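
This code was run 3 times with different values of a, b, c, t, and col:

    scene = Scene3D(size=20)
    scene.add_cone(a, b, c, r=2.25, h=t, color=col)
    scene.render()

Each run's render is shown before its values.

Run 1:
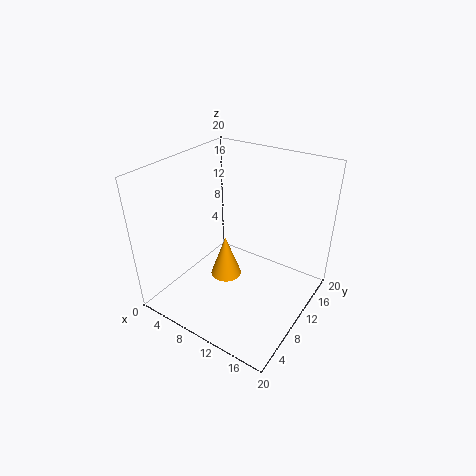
a = 8; b = 9.75; c = 3.25; t = 6.25; col = 'orange'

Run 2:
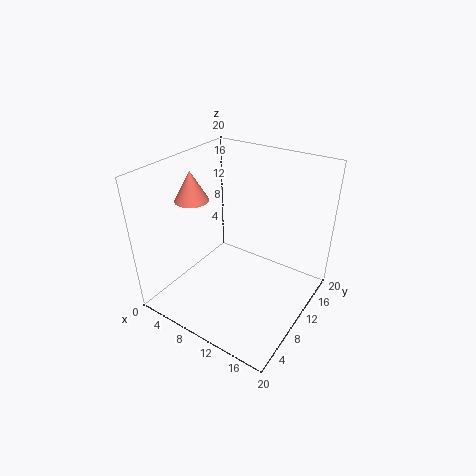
a = 5; b = 6.75; c = 15.75; t = 4; col = 'salmon'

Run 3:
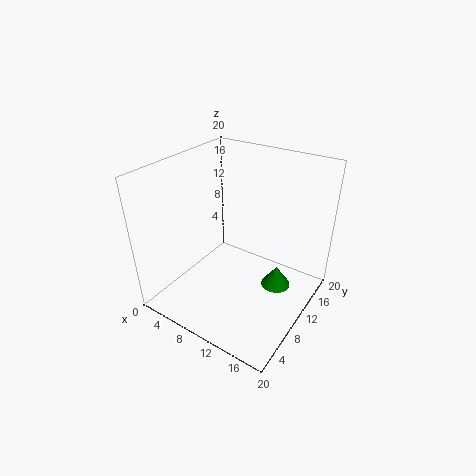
a = 14; b = 14.75; c = 0.25; t = 3.25; col = 'green'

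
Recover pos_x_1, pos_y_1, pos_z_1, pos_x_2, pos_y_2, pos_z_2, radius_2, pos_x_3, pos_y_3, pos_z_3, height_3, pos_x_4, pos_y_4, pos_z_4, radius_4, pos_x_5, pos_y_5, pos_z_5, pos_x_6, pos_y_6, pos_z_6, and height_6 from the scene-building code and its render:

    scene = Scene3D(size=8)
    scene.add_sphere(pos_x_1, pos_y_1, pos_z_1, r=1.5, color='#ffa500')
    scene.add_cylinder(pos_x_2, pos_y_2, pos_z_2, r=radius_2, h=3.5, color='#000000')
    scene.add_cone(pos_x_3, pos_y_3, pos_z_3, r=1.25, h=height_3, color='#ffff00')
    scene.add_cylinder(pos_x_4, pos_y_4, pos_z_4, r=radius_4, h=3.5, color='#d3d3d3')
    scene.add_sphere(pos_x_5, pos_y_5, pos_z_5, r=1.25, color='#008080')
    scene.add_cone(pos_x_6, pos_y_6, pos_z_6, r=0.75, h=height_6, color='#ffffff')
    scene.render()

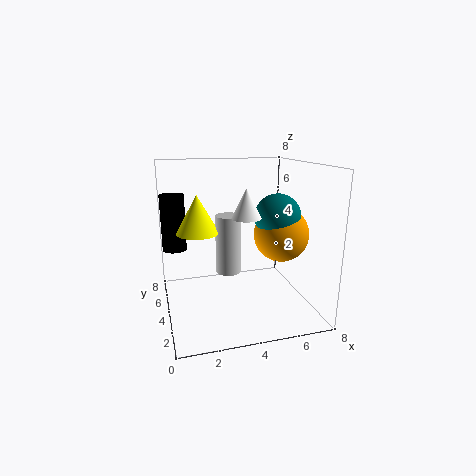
pos_x_1 = 6.25
pos_y_1 = 3.25
pos_z_1 = 4.25
pos_x_2 = 0.75
pos_y_2 = 7.25
pos_z_2 = 2.5
radius_2 = 0.75
pos_x_3 = 2
pos_y_3 = 5.5
pos_z_3 = 4
height_3 = 2.25
pos_x_4 = 3.75
pos_y_4 = 5.25
pos_z_4 = 1.5
radius_4 = 0.75
pos_x_5 = 6
pos_y_5 = 3.25
pos_z_5 = 5.25
pos_x_6 = 4
pos_y_6 = 2.5
pos_z_6 = 5.5
height_6 = 1.5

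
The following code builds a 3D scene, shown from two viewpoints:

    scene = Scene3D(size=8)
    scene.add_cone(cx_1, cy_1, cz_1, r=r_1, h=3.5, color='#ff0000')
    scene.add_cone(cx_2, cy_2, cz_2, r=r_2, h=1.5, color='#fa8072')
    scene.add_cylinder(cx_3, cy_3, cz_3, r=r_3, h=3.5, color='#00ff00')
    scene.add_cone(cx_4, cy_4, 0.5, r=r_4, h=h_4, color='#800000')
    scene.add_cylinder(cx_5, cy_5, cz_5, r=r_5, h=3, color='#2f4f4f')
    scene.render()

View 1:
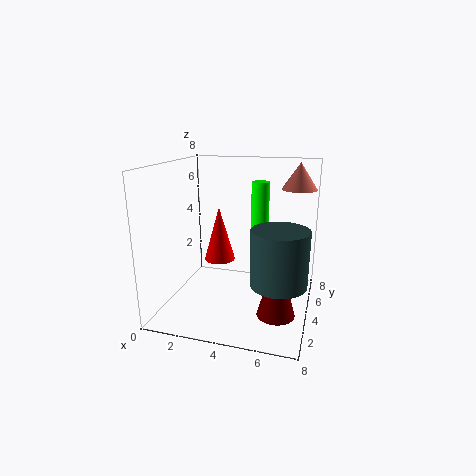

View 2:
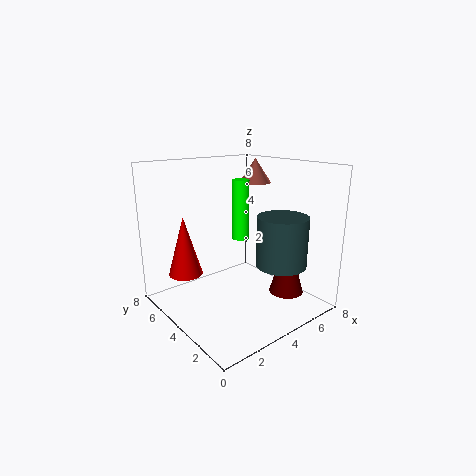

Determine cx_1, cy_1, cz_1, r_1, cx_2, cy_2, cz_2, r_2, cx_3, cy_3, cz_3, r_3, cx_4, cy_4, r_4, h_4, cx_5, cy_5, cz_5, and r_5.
cx_1 = 2
cy_1 = 6.5
cz_1 = 1.5
r_1 = 1
cx_2 = 7
cy_2 = 6
cz_2 = 6.5
r_2 = 1
cx_3 = 5
cy_3 = 5
cz_3 = 3.5
r_3 = 0.5
cx_4 = 6.5
cy_4 = 2.5
r_4 = 1
h_4 = 3.5
cx_5 = 6.5
cy_5 = 3
cz_5 = 2
r_5 = 1.5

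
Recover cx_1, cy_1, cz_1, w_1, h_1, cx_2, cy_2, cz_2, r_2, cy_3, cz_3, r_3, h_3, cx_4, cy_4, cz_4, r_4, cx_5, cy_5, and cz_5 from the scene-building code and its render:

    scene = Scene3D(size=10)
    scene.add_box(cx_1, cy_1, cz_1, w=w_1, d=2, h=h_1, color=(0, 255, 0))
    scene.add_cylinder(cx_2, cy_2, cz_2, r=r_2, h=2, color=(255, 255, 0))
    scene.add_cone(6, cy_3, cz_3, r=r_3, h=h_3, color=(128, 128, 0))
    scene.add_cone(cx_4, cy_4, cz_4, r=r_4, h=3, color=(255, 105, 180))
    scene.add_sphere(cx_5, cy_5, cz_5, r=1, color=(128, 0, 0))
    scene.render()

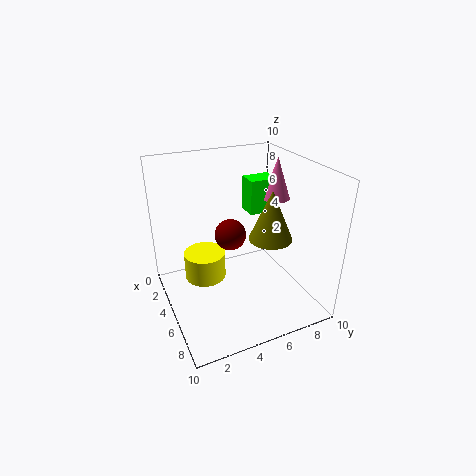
cx_1 = 2.5, cy_1 = 6.5, cz_1 = 6, w_1 = 1.5, h_1 = 2.5, cx_2 = 3.5, cy_2 = 3, cz_2 = 1.5, r_2 = 1.5, cy_3 = 7, cz_3 = 5, r_3 = 1.5, h_3 = 3.5, cx_4 = 4, cy_4 = 8.5, cz_4 = 7, r_4 = 1, cx_5 = 6, cy_5 = 4, cz_5 = 6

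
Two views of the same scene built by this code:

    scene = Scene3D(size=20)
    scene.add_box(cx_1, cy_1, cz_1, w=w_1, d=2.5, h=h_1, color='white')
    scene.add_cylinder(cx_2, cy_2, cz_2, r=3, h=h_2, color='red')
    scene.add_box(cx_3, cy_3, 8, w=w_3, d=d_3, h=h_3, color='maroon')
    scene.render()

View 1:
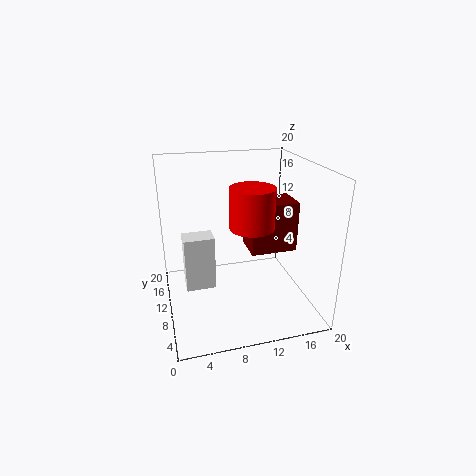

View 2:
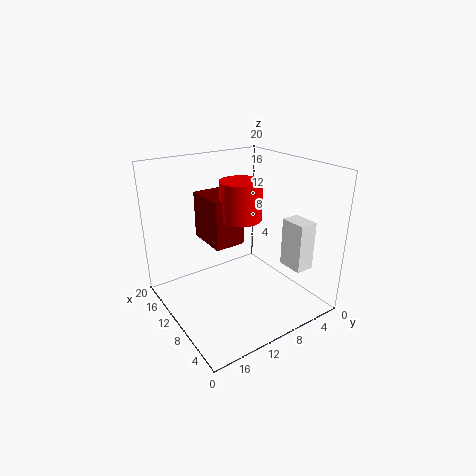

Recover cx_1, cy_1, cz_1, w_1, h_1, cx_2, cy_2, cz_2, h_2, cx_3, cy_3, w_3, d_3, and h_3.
cx_1 = 2
cy_1 = 3.5
cz_1 = 7
w_1 = 3.5
h_1 = 6.5
cx_2 = 11.5
cy_2 = 8.5
cz_2 = 12
h_2 = 5.5
cx_3 = 11.5
cy_3 = 8
w_3 = 6.5
d_3 = 4.5
h_3 = 7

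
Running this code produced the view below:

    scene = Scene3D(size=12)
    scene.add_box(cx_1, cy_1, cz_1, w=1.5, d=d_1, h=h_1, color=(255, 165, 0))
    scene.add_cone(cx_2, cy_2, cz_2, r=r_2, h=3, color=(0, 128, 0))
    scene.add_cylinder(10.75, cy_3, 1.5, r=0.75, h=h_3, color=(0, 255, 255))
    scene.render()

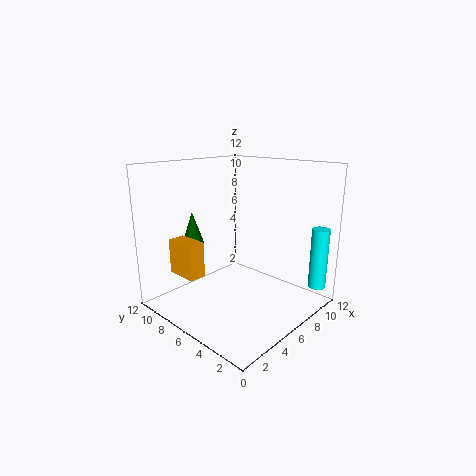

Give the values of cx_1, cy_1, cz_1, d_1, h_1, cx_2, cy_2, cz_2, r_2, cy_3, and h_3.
cx_1 = 2.25, cy_1 = 7.75, cz_1 = 2.75, d_1 = 2.75, h_1 = 3, cx_2 = 5.25, cy_2 = 11, cz_2 = 4.5, r_2 = 1, cy_3 = 1, h_3 = 5.25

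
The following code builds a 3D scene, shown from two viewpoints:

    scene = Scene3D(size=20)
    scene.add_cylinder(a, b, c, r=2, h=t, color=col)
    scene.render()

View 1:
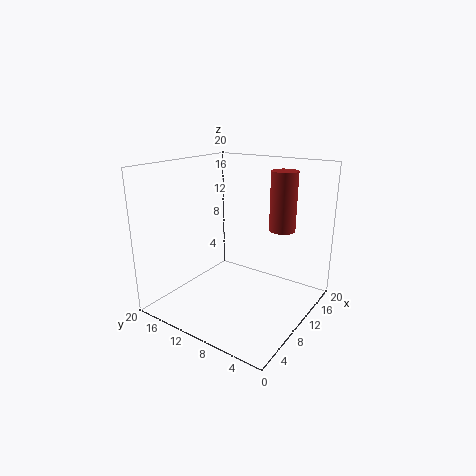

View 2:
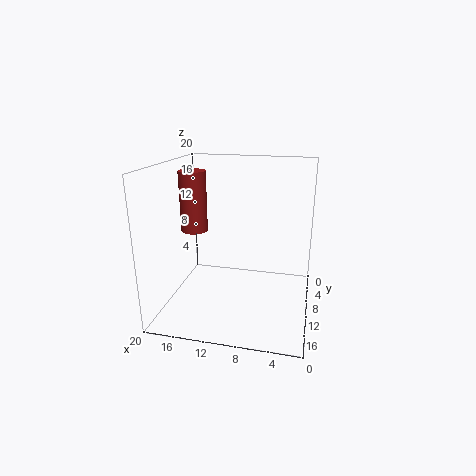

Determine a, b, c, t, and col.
a = 17.5, b = 7, c = 9.5, t = 9, col = 'brown'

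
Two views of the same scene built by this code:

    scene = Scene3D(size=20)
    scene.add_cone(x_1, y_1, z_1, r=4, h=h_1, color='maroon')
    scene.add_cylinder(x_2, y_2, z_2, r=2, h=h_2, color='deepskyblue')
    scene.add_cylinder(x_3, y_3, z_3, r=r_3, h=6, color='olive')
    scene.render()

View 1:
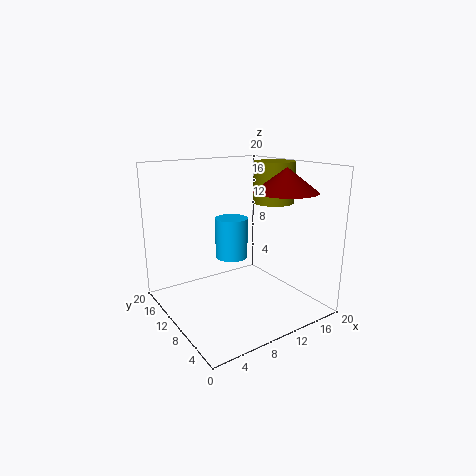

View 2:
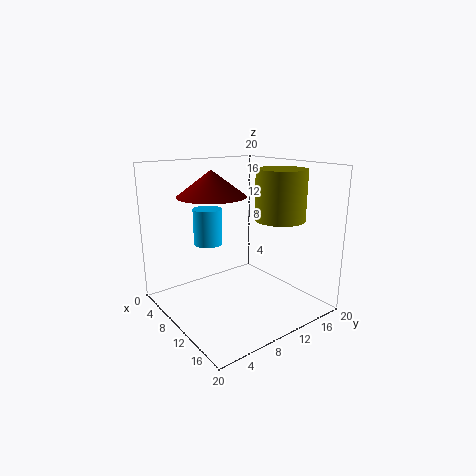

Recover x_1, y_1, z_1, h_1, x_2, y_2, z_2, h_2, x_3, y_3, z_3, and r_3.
x_1 = 13; y_1 = 4; z_1 = 17; h_1 = 3; x_2 = 7; y_2 = 7; z_2 = 9; h_2 = 5; x_3 = 17; y_3 = 11; z_3 = 14; r_3 = 3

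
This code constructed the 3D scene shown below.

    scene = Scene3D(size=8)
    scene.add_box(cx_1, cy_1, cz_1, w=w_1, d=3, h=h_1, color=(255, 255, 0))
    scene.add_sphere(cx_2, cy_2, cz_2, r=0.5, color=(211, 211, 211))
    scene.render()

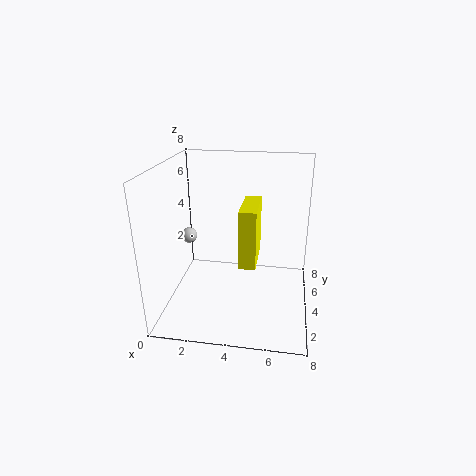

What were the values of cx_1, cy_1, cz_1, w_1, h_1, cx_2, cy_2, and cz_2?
cx_1 = 4
cy_1 = 4
cz_1 = 2
w_1 = 1
h_1 = 3.5
cx_2 = 0.5
cy_2 = 6
cz_2 = 3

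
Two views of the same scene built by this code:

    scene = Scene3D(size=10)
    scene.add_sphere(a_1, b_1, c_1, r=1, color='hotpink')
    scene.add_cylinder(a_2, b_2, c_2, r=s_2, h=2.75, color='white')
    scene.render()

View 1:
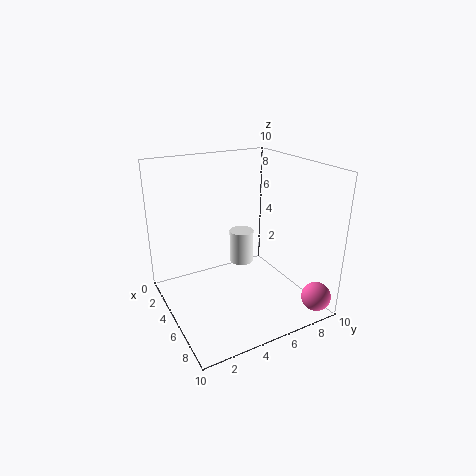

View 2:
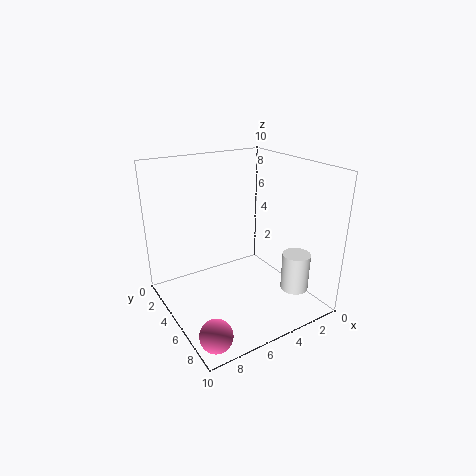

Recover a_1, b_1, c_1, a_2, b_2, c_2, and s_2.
a_1 = 9
b_1 = 9
c_1 = 1.25
a_2 = 1.5
b_2 = 7.25
c_2 = 1
s_2 = 1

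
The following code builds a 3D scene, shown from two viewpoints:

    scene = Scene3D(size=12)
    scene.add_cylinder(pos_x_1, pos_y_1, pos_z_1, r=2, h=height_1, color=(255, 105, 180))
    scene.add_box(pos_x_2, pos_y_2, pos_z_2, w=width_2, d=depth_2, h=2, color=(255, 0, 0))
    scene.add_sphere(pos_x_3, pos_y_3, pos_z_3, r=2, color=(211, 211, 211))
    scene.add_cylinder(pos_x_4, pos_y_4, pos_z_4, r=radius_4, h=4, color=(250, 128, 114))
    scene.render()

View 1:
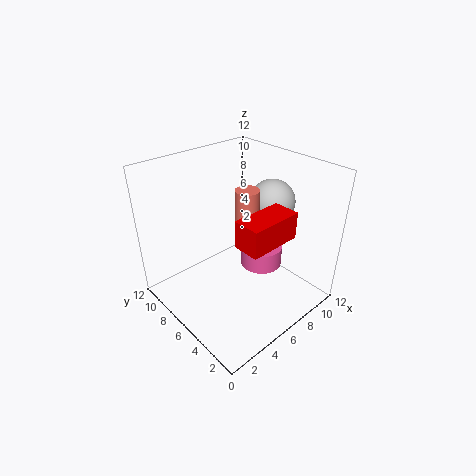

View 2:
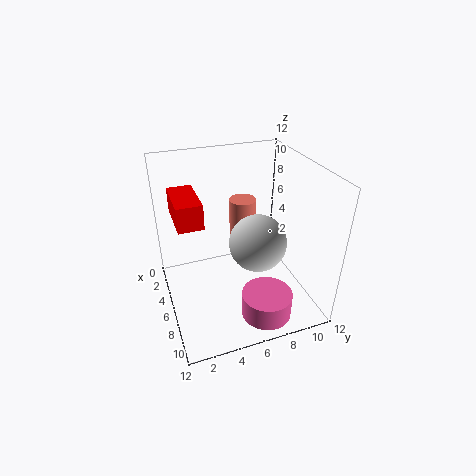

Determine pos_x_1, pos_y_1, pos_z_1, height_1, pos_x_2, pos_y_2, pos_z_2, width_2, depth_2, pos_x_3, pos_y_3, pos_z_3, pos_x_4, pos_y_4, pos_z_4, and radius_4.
pos_x_1 = 10, pos_y_1 = 7, pos_z_1 = 1, height_1 = 2, pos_x_2 = 3, pos_y_2 = 1, pos_z_2 = 8, width_2 = 4, depth_2 = 2, pos_x_3 = 10, pos_y_3 = 6, pos_z_3 = 8, pos_x_4 = 7, pos_y_4 = 6, pos_z_4 = 6, radius_4 = 1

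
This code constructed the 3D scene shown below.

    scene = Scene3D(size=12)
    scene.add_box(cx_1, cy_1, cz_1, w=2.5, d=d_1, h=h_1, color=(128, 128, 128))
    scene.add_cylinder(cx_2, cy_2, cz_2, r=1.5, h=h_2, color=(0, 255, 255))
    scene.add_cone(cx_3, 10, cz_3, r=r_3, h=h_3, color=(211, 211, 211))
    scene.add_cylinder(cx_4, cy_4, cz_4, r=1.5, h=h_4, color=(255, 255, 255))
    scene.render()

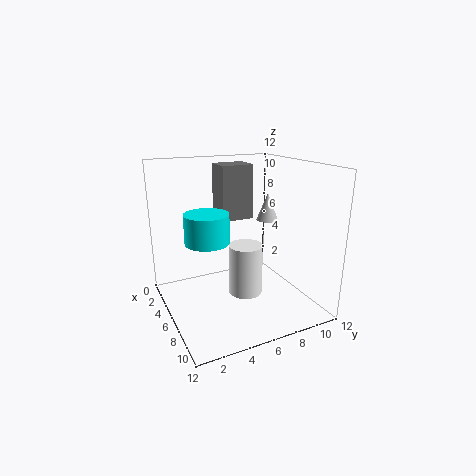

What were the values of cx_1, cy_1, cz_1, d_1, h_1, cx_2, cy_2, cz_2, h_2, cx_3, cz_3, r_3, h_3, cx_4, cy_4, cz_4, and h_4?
cx_1 = 0.5, cy_1 = 6, cz_1 = 6.5, d_1 = 3, h_1 = 5, cx_2 = 9.5, cy_2 = 2, cz_2 = 7.5, h_2 = 2, cx_3 = 4, cz_3 = 6.5, r_3 = 1, h_3 = 2.5, cx_4 = 5.5, cy_4 = 7, cz_4 = 0.5, h_4 = 4.5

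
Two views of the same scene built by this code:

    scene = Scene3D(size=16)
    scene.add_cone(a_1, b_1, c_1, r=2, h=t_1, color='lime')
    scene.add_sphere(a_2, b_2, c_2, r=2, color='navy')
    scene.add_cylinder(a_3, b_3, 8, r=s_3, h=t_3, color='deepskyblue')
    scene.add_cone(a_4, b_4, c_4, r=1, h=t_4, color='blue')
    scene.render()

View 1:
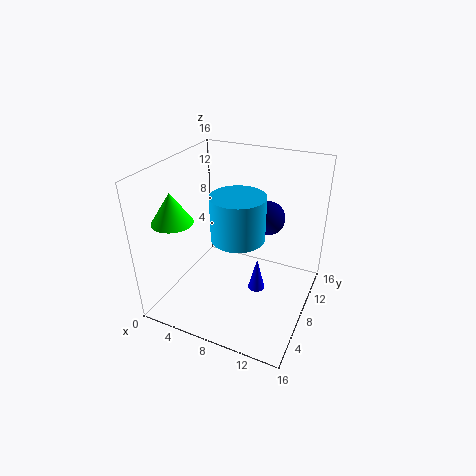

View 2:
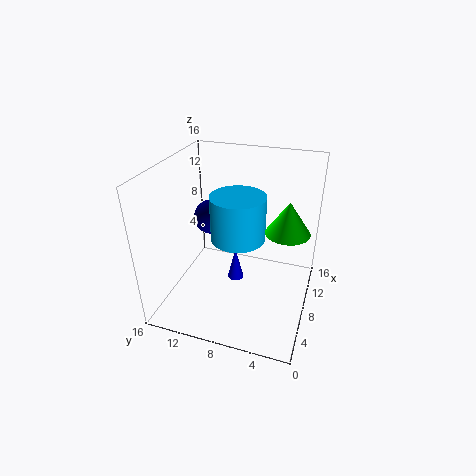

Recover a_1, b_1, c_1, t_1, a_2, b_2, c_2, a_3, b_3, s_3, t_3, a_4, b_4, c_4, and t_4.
a_1 = 4; b_1 = 2; c_1 = 12; t_1 = 3; a_2 = 10; b_2 = 12; c_2 = 9; a_3 = 8; b_3 = 8; s_3 = 3; t_3 = 5; a_4 = 10; b_4 = 9; c_4 = 1; t_4 = 4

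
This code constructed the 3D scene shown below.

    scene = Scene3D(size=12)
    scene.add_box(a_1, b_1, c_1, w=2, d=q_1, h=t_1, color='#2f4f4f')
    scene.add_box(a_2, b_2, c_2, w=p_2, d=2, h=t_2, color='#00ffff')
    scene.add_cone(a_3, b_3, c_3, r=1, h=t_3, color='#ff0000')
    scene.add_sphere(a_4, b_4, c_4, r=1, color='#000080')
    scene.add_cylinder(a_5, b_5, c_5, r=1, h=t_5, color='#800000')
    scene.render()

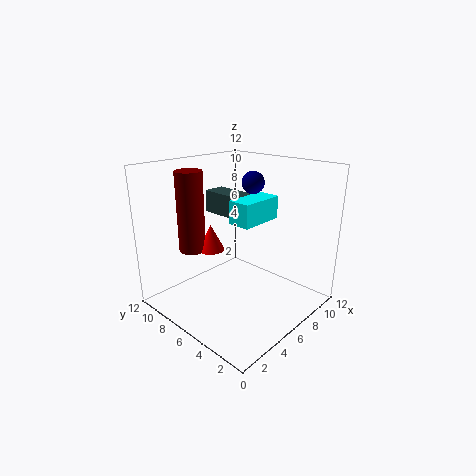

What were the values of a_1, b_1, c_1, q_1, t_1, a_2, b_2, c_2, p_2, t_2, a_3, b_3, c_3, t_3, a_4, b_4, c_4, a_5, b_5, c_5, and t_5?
a_1 = 7, b_1 = 7, c_1 = 7, q_1 = 4, t_1 = 2, a_2 = 6, b_2 = 5, c_2 = 7, p_2 = 4, t_2 = 2, a_3 = 3, b_3 = 6, c_3 = 6, t_3 = 2, a_4 = 9, b_4 = 7, c_4 = 10, a_5 = 2, b_5 = 7, c_5 = 6, t_5 = 6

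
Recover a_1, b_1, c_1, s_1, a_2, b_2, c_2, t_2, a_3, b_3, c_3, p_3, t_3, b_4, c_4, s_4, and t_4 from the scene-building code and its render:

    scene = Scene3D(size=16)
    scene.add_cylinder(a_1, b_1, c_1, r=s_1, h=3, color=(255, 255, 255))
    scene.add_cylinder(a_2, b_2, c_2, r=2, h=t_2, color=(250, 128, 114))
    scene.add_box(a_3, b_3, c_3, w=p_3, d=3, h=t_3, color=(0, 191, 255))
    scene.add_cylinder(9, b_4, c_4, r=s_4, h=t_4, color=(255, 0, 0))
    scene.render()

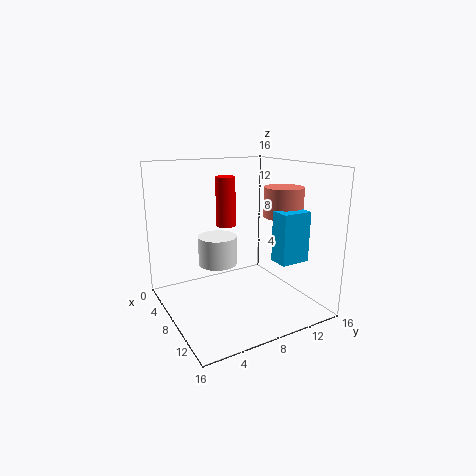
a_1 = 9
b_1 = 5
c_1 = 6
s_1 = 2
a_2 = 12
b_2 = 11
c_2 = 11
t_2 = 3
a_3 = 13
b_3 = 9
c_3 = 7
p_3 = 2
t_3 = 5
b_4 = 6
c_4 = 10
s_4 = 1
t_4 = 5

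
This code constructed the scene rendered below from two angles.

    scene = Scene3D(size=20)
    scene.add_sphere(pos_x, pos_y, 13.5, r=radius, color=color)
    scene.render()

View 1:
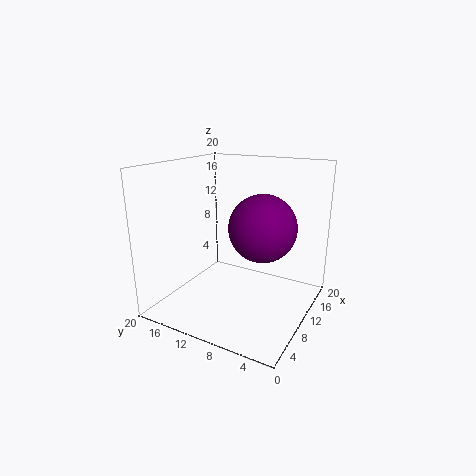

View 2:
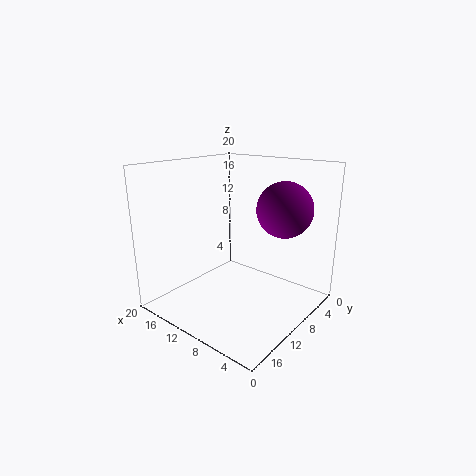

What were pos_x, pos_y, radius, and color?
pos_x = 6, pos_y = 4.5, radius = 4, color = 'purple'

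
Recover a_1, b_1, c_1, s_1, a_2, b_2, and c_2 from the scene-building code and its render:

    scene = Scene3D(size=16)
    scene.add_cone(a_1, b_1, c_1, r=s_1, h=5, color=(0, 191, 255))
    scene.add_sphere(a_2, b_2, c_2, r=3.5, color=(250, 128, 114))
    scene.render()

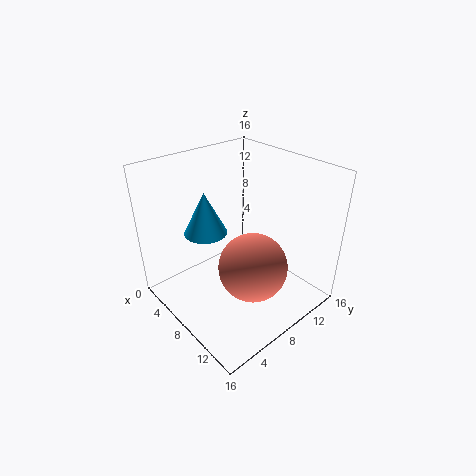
a_1 = 4; b_1 = 6.5; c_1 = 7.5; s_1 = 2.5; a_2 = 12; b_2 = 6.5; c_2 = 7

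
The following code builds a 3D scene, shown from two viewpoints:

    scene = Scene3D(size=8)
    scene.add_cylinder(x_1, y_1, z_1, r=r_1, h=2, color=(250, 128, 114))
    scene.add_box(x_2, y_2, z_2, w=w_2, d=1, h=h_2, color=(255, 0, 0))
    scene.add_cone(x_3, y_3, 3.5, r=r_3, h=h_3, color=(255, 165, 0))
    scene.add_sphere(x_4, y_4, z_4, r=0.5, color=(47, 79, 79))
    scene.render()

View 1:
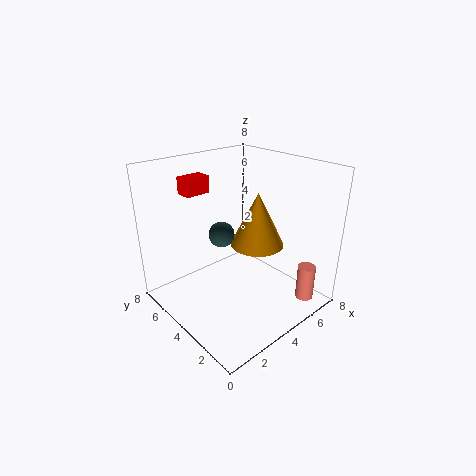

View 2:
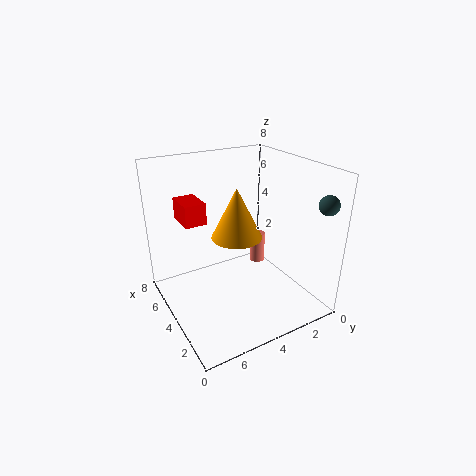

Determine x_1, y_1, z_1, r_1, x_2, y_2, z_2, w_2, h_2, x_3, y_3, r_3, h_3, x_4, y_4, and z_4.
x_1 = 6.5
y_1 = 1
z_1 = 0.5
r_1 = 0.5
x_2 = 2.5
y_2 = 6.5
z_2 = 6
w_2 = 1.5
h_2 = 1
x_3 = 5
y_3 = 3.5
r_3 = 1.5
h_3 = 3
x_4 = 0.5
y_4 = 1
z_4 = 6.5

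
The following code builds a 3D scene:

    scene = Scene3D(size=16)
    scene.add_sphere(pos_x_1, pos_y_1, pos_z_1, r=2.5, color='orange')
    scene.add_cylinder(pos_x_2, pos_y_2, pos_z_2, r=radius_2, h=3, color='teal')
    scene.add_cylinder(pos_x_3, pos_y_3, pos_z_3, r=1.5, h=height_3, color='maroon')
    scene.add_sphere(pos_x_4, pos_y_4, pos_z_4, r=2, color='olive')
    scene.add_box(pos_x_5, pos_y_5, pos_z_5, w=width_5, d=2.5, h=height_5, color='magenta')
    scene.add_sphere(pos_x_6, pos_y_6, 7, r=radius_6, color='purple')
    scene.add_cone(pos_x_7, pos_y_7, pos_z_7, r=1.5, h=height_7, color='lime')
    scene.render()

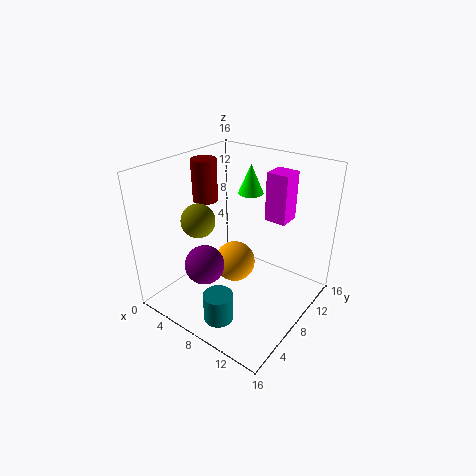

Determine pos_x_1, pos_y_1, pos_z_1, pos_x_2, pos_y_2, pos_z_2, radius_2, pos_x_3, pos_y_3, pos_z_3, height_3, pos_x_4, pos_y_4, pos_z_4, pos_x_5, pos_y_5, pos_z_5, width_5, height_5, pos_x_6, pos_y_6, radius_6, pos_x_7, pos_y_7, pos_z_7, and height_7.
pos_x_1 = 6, pos_y_1 = 10, pos_z_1 = 3, pos_x_2 = 10, pos_y_2 = 2, pos_z_2 = 2, radius_2 = 1.5, pos_x_3 = 2, pos_y_3 = 9.5, pos_z_3 = 10.5, height_3 = 5, pos_x_4 = 3, pos_y_4 = 7, pos_z_4 = 9, pos_x_5 = 9.5, pos_y_5 = 11, pos_z_5 = 9.5, width_5 = 2.5, height_5 = 5.5, pos_x_6 = 7.5, pos_y_6 = 3, radius_6 = 2, pos_x_7 = 6.5, pos_y_7 = 12.5, pos_z_7 = 11.5, height_7 = 3.5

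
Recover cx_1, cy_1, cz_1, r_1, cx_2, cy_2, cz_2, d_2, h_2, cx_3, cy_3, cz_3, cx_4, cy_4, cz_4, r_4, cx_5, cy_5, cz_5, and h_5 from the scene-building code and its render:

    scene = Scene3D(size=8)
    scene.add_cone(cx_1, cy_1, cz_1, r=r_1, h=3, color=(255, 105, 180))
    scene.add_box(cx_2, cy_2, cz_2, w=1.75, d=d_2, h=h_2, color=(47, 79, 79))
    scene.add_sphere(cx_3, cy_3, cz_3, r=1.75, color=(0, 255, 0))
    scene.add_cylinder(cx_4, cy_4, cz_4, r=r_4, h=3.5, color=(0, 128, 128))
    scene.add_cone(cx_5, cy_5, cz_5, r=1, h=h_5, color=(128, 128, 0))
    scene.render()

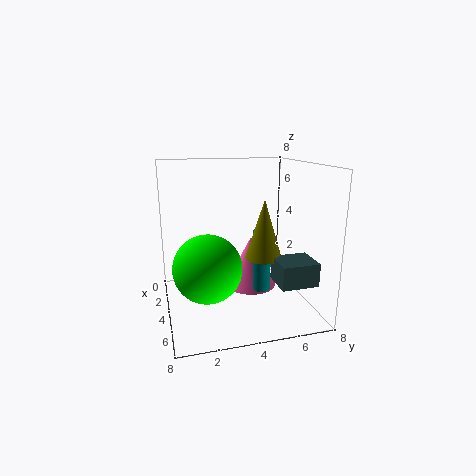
cx_1 = 3.25
cy_1 = 5
cz_1 = 0.75
r_1 = 1.5
cx_2 = 5.25
cy_2 = 5.5
cz_2 = 2
d_2 = 2
h_2 = 1.25
cx_3 = 5.5
cy_3 = 2
cz_3 = 3
cx_4 = 4.5
cy_4 = 5.25
cz_4 = 1
r_4 = 0.5
cx_5 = 4.75
cy_5 = 5.25
cz_5 = 3
h_5 = 3.25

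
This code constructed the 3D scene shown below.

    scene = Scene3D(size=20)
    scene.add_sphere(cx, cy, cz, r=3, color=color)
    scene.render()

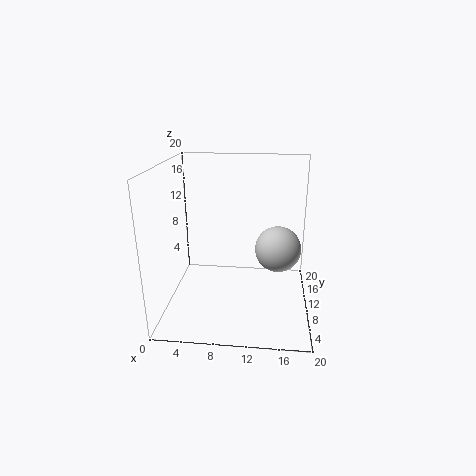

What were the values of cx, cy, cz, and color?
cx = 15.5, cy = 8, cz = 9.5, color = 'lightgray'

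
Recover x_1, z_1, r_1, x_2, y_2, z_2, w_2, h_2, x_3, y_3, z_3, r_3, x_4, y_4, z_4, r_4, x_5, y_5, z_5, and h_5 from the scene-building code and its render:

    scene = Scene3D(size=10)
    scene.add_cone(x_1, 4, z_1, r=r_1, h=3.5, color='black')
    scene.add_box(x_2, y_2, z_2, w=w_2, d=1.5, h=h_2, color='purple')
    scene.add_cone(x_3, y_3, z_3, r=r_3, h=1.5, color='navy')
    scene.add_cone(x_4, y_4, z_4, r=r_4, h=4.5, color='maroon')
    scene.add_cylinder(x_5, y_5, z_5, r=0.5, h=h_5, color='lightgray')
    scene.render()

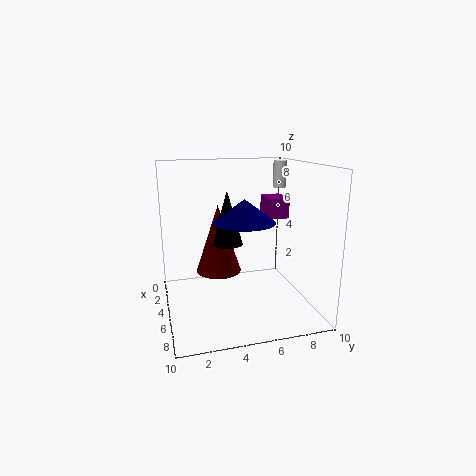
x_1 = 6; z_1 = 5; r_1 = 1; x_2 = 2.5; y_2 = 7.5; z_2 = 6; w_2 = 2; h_2 = 1.5; x_3 = 6.5; y_3 = 5; z_3 = 6.5; r_3 = 2; x_4 = 5.5; y_4 = 3.5; z_4 = 3; r_4 = 1.5; x_5 = 2.5; y_5 = 9; z_5 = 8; h_5 = 2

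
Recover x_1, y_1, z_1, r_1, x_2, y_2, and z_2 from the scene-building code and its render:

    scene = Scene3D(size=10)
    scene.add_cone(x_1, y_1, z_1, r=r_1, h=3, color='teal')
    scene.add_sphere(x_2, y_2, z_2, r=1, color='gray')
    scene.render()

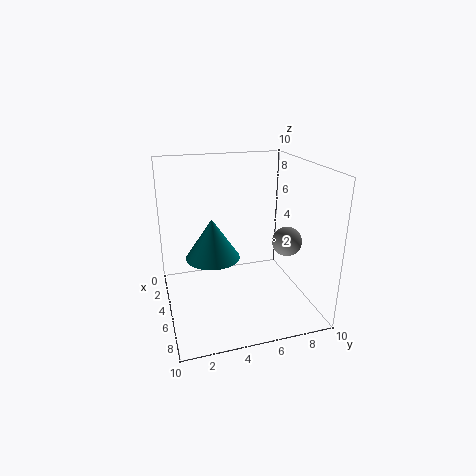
x_1 = 3.5
y_1 = 3.5
z_1 = 3
r_1 = 2
x_2 = 6.5
y_2 = 8
z_2 = 5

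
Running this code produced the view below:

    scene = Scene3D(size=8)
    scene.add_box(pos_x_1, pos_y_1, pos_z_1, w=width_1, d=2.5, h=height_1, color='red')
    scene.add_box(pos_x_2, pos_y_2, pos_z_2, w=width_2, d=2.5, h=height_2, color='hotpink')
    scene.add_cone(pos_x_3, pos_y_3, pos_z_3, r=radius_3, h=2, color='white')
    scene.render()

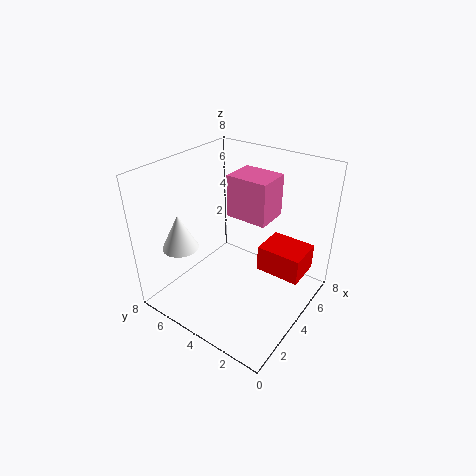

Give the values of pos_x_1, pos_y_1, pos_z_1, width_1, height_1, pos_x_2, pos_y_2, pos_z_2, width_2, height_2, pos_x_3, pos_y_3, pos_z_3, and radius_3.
pos_x_1 = 4.5
pos_y_1 = 0.5
pos_z_1 = 2
width_1 = 2
height_1 = 1.5
pos_x_2 = 5
pos_y_2 = 3
pos_z_2 = 4.5
width_2 = 2
height_2 = 2.5
pos_x_3 = 2
pos_y_3 = 6.5
pos_z_3 = 3.5
radius_3 = 1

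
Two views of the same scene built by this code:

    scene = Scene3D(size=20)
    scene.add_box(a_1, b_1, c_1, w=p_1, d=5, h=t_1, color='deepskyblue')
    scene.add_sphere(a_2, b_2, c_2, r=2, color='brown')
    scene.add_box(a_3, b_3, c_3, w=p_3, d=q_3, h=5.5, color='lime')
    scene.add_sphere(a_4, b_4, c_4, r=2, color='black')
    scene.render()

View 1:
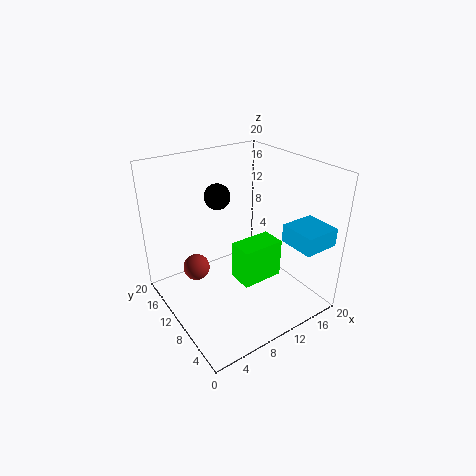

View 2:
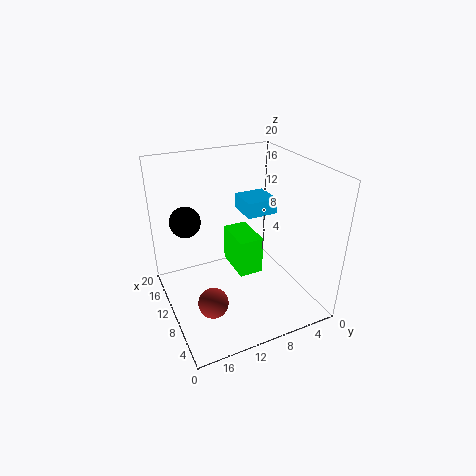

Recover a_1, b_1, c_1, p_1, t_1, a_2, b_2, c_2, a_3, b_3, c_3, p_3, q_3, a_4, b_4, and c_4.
a_1 = 14.5; b_1 = 1; c_1 = 10; p_1 = 5; t_1 = 2.5; a_2 = 6; b_2 = 15.5; c_2 = 3.5; a_3 = 9; b_3 = 6.5; c_3 = 4; p_3 = 6; q_3 = 3.5; a_4 = 11; b_4 = 17; c_4 = 13.5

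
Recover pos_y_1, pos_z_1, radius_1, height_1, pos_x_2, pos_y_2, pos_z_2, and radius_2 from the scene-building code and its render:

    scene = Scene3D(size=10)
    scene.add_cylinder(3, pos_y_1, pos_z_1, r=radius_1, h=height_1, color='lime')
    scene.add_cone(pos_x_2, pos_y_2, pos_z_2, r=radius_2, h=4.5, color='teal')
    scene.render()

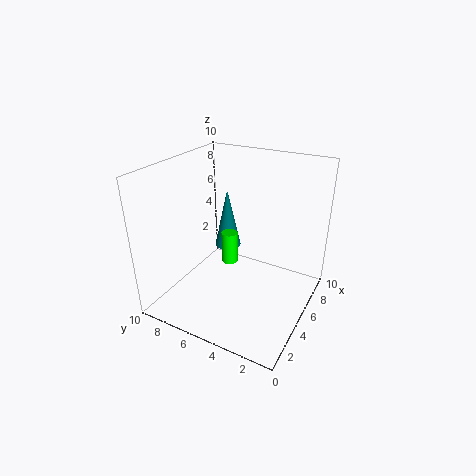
pos_y_1 = 4.5, pos_z_1 = 4.5, radius_1 = 0.5, height_1 = 2, pos_x_2 = 7, pos_y_2 = 7, pos_z_2 = 3, radius_2 = 1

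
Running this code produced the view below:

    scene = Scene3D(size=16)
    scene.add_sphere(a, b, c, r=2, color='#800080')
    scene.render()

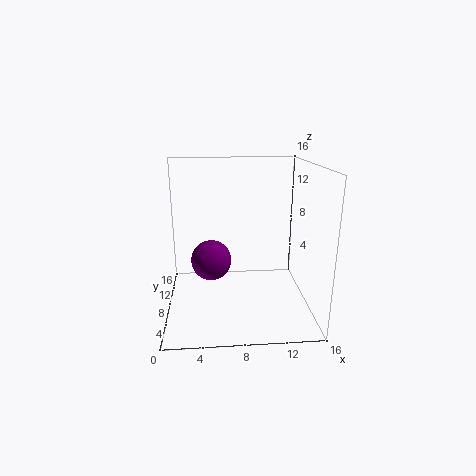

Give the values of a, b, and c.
a = 5; b = 4.5; c = 7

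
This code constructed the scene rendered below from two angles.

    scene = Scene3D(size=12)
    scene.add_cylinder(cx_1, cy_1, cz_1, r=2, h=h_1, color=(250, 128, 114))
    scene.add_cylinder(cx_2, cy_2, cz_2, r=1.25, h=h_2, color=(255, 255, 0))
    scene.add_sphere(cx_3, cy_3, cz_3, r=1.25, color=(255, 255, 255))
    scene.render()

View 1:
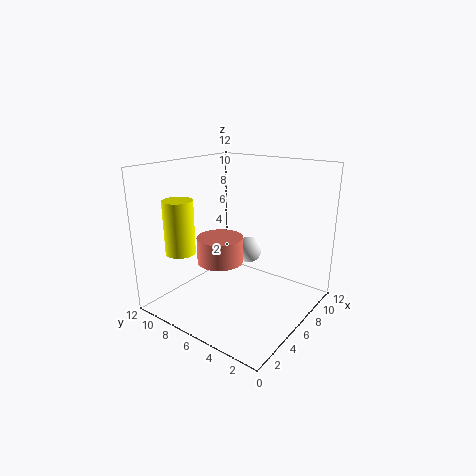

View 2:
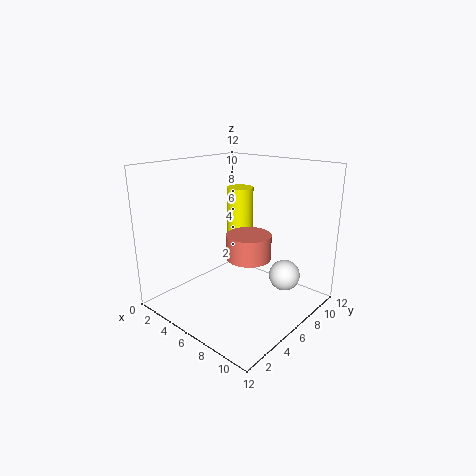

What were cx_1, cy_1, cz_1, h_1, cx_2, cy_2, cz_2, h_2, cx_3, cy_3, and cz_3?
cx_1 = 5.75, cy_1 = 7.75, cz_1 = 3.5, h_1 = 2.25, cx_2 = 3, cy_2 = 9.75, cz_2 = 4.75, h_2 = 4.5, cx_3 = 9.75, cy_3 = 7.5, cz_3 = 3.25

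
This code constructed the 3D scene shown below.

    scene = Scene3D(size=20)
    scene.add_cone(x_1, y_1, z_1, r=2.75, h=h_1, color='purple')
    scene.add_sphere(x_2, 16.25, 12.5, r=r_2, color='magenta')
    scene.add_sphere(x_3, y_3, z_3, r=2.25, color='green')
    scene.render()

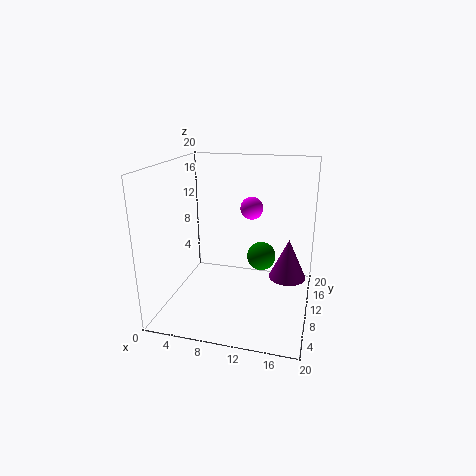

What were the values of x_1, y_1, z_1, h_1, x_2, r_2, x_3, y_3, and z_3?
x_1 = 16.75; y_1 = 13.5; z_1 = 3; h_1 = 6; x_2 = 10.5; r_2 = 1.75; x_3 = 12.25; y_3 = 16; z_3 = 4.75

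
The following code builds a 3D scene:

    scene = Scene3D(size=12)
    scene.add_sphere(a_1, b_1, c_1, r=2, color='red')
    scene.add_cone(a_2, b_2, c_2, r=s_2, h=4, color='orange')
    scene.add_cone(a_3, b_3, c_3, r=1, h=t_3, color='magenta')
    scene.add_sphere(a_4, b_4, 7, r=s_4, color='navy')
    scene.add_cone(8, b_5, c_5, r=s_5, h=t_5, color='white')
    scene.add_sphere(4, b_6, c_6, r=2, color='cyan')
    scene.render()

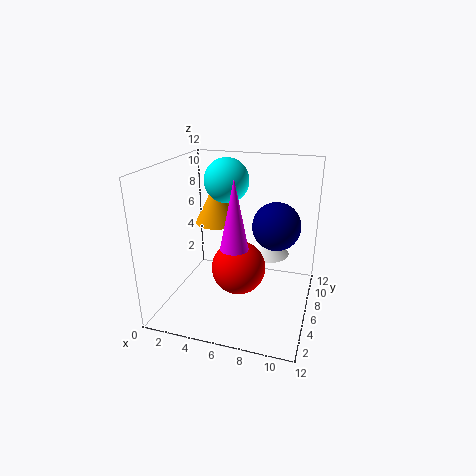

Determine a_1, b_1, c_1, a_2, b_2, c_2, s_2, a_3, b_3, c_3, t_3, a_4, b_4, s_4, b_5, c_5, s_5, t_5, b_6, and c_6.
a_1 = 7; b_1 = 3; c_1 = 5; a_2 = 3; b_2 = 9; c_2 = 6; s_2 = 2; a_3 = 7; b_3 = 2; c_3 = 7; t_3 = 5; a_4 = 9; b_4 = 7; s_4 = 2; b_5 = 8; c_5 = 4; s_5 = 2; t_5 = 2; b_6 = 9; c_6 = 10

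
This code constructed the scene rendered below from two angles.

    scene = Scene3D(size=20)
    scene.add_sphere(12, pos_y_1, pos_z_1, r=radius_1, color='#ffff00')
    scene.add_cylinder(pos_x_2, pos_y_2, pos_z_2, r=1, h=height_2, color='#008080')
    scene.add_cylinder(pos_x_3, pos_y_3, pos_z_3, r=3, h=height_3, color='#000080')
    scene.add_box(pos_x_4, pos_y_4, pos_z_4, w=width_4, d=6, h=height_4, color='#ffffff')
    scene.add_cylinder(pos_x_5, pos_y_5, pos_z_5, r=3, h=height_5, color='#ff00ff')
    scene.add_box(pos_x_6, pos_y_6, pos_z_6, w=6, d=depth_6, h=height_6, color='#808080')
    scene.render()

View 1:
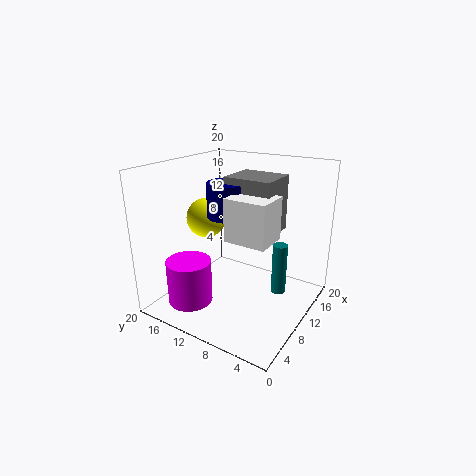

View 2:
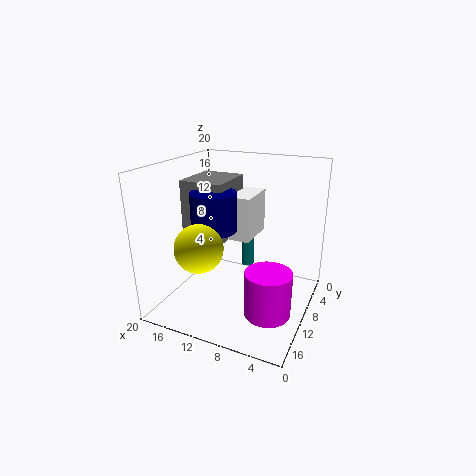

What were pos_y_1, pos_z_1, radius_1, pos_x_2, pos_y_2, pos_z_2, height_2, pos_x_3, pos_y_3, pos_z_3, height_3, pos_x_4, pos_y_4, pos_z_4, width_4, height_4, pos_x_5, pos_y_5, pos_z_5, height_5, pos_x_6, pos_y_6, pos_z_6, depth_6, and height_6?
pos_y_1 = 17
pos_z_1 = 11
radius_1 = 3
pos_x_2 = 11
pos_y_2 = 4
pos_z_2 = 3
height_2 = 7
pos_x_3 = 12
pos_y_3 = 13
pos_z_3 = 12
height_3 = 5
pos_x_4 = 8
pos_y_4 = 5
pos_z_4 = 10
width_4 = 5
height_4 = 6
pos_x_5 = 4
pos_y_5 = 14
pos_z_5 = 2
height_5 = 6
pos_x_6 = 11
pos_y_6 = 6
pos_z_6 = 10
depth_6 = 7
height_6 = 8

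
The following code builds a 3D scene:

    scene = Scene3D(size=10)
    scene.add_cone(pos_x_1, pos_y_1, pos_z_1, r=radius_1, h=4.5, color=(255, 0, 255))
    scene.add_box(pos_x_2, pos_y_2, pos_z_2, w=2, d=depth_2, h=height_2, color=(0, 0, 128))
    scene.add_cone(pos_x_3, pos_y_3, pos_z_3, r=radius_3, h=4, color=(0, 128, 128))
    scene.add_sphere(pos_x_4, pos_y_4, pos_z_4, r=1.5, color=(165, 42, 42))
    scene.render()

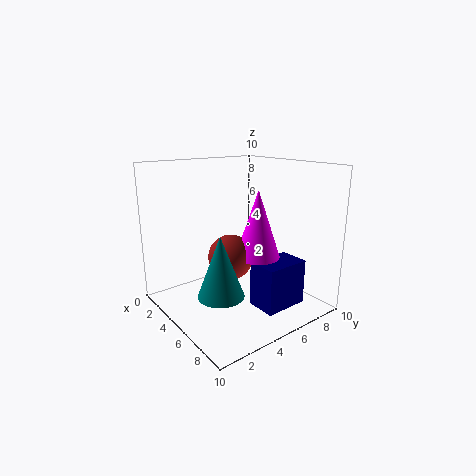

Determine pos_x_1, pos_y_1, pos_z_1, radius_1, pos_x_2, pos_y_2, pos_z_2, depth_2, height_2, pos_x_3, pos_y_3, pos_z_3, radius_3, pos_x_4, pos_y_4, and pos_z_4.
pos_x_1 = 6.5, pos_y_1 = 5.5, pos_z_1 = 4, radius_1 = 1.5, pos_x_2 = 7, pos_y_2 = 4.5, pos_z_2 = 1, depth_2 = 3, height_2 = 3, pos_x_3 = 6.5, pos_y_3 = 2.5, pos_z_3 = 2, radius_3 = 1.5, pos_x_4 = 5.5, pos_y_4 = 4, pos_z_4 = 4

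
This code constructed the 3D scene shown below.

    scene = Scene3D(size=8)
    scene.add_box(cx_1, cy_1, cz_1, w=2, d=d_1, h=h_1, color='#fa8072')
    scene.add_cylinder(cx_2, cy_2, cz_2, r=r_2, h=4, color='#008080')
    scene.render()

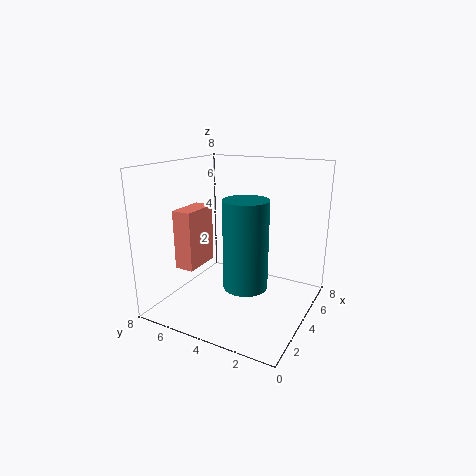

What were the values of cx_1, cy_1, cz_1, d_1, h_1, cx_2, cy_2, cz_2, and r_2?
cx_1 = 1; cy_1 = 5; cz_1 = 3; d_1 = 1; h_1 = 3; cx_2 = 1; cy_2 = 2; cz_2 = 3; r_2 = 1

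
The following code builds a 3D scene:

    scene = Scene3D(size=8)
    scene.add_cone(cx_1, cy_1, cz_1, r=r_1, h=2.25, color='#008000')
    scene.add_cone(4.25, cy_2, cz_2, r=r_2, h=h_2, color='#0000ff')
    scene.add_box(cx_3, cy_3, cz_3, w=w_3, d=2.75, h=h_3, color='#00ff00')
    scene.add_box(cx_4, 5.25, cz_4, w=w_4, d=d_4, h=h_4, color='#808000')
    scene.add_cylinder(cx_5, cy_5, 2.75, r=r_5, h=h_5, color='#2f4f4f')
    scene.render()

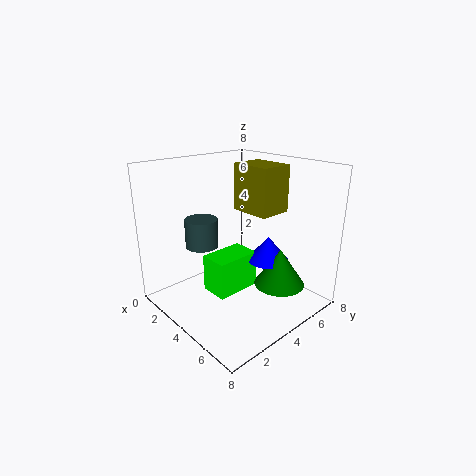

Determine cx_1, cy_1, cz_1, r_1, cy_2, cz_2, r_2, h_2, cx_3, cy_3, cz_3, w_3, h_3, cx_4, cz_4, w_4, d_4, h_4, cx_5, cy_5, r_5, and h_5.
cx_1 = 5.25, cy_1 = 6.25, cz_1 = 0.75, r_1 = 1.5, cy_2 = 6.25, cz_2 = 2, r_2 = 1.25, h_2 = 1.5, cx_3 = 2, cy_3 = 3, cz_3 = 0.25, w_3 = 1.75, h_3 = 2.25, cx_4 = 2.25, cz_4 = 5, w_4 = 2.5, d_4 = 2, h_4 = 2.75, cx_5 = 1.25, cy_5 = 3.5, r_5 = 1, h_5 = 1.75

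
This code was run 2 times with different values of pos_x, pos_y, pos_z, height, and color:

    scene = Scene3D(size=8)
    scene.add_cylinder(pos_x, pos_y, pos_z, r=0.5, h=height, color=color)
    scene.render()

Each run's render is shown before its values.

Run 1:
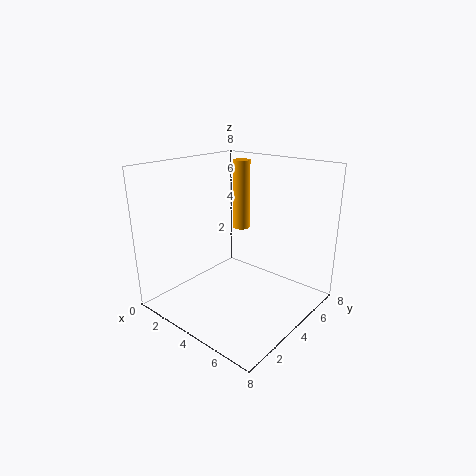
pos_x = 3
pos_y = 5.5
pos_z = 4
height = 4
color = 'orange'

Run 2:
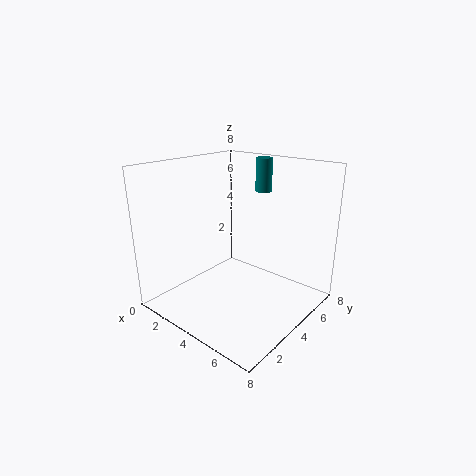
pos_x = 3.5
pos_y = 7
pos_z = 6
height = 2
color = 'teal'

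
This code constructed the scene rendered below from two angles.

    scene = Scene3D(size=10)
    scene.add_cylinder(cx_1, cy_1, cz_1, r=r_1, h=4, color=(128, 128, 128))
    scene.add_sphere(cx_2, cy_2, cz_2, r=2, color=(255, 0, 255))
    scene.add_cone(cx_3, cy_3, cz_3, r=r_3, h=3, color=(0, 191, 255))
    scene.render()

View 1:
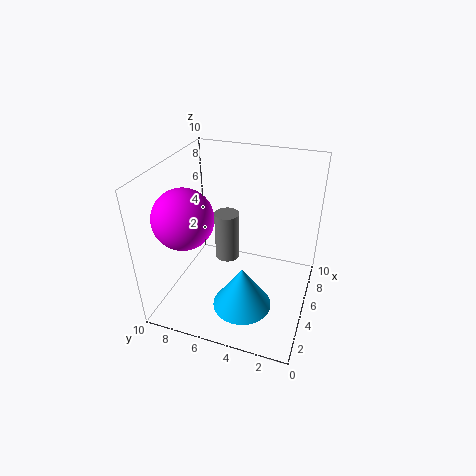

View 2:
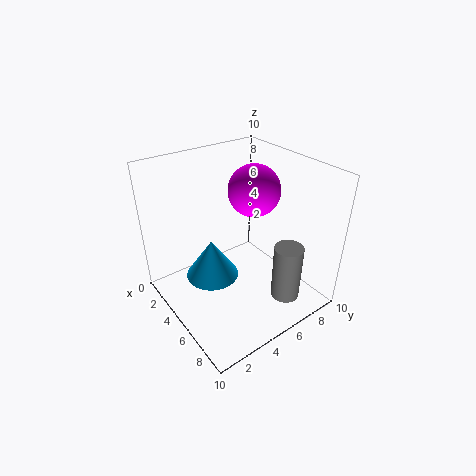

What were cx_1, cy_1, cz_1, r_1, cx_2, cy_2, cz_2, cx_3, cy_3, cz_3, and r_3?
cx_1 = 8
cy_1 = 7
cz_1 = 1
r_1 = 1
cx_2 = 3
cy_2 = 8
cz_2 = 7
cx_3 = 3
cy_3 = 4
cz_3 = 1
r_3 = 2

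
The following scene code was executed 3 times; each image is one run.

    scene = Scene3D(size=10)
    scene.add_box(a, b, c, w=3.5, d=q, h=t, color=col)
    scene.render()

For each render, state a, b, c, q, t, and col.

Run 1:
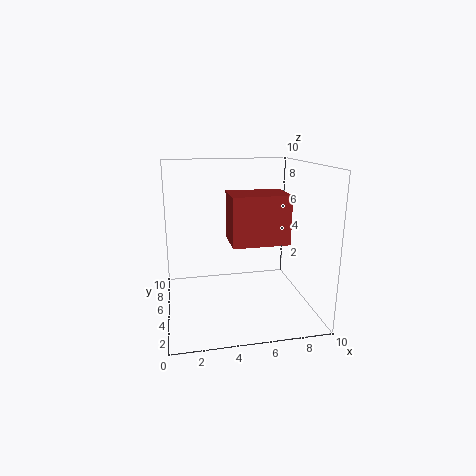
a = 4
b = 1.5
c = 5.5
q = 2.5
t = 3
col = 'brown'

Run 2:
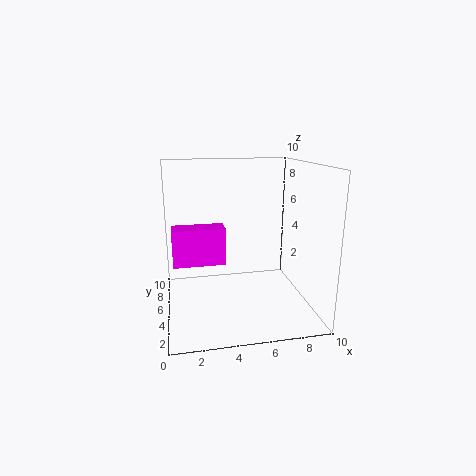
a = 0.5
b = 4
c = 3.5
q = 1.5
t = 2.5
col = 'magenta'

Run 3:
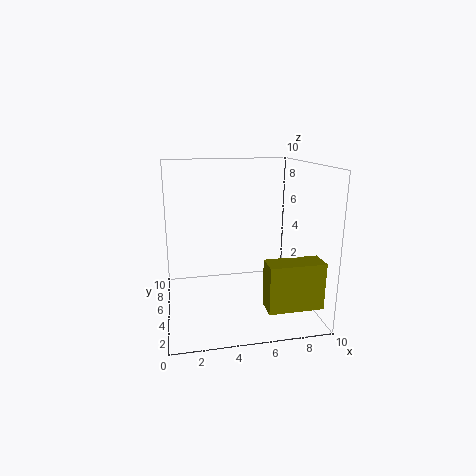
a = 6
b = 0.5
c = 1.5
q = 1.5
t = 3
col = 'olive'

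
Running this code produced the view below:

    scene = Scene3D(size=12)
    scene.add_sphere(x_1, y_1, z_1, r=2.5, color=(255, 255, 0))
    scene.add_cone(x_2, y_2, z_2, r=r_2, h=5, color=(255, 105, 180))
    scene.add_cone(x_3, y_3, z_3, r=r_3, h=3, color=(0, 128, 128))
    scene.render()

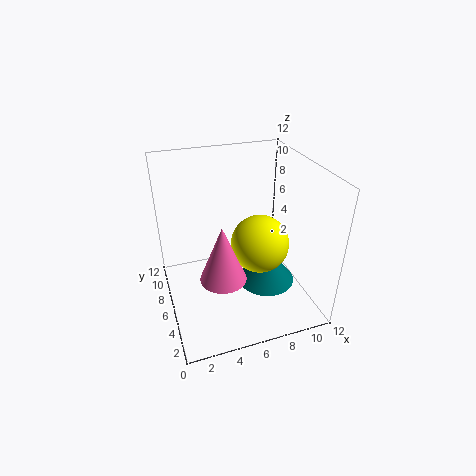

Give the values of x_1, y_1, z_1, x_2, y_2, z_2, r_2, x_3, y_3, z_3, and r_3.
x_1 = 8; y_1 = 6; z_1 = 5; x_2 = 4.5; y_2 = 5.5; z_2 = 2.5; r_2 = 2; x_3 = 8.5; y_3 = 5.5; z_3 = 1.5; r_3 = 2.5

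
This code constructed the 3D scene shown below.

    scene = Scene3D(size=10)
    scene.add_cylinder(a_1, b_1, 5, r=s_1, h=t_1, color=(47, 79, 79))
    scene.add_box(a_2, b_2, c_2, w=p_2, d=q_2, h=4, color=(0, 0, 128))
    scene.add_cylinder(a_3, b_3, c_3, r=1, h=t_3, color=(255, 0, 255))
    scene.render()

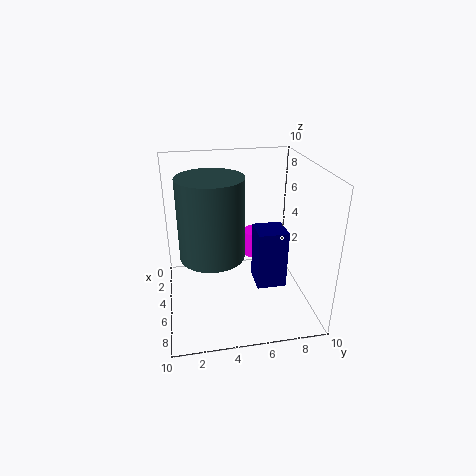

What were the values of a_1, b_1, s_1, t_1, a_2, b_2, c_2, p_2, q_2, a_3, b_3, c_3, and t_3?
a_1 = 7; b_1 = 3; s_1 = 2; t_1 = 5; a_2 = 5; b_2 = 6; c_2 = 2; p_2 = 2; q_2 = 2; a_3 = 2; b_3 = 7; c_3 = 2; t_3 = 2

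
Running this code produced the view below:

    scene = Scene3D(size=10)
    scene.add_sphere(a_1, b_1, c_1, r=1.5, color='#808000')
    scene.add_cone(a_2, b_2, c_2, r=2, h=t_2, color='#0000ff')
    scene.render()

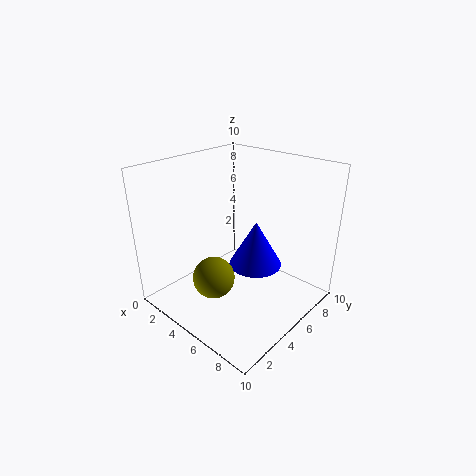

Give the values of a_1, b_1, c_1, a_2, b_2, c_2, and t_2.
a_1 = 4; b_1 = 3.5; c_1 = 2; a_2 = 5; b_2 = 7; c_2 = 2; t_2 = 3.5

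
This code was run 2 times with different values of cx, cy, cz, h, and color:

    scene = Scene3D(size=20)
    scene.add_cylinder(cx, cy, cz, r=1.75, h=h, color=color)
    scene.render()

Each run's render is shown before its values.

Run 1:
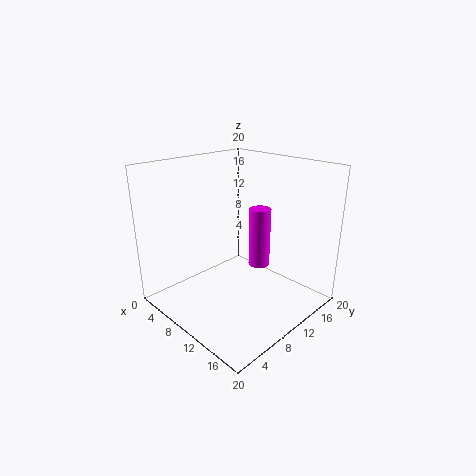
cx = 7.25; cy = 17.75; cz = 2; h = 9.75; color = 'magenta'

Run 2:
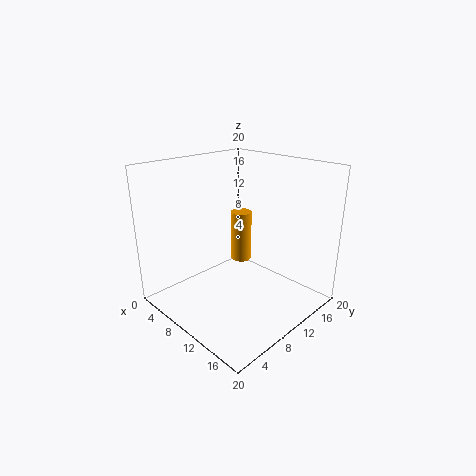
cx = 3.5; cy = 17.25; cz = 2; h = 8.5; color = 'orange'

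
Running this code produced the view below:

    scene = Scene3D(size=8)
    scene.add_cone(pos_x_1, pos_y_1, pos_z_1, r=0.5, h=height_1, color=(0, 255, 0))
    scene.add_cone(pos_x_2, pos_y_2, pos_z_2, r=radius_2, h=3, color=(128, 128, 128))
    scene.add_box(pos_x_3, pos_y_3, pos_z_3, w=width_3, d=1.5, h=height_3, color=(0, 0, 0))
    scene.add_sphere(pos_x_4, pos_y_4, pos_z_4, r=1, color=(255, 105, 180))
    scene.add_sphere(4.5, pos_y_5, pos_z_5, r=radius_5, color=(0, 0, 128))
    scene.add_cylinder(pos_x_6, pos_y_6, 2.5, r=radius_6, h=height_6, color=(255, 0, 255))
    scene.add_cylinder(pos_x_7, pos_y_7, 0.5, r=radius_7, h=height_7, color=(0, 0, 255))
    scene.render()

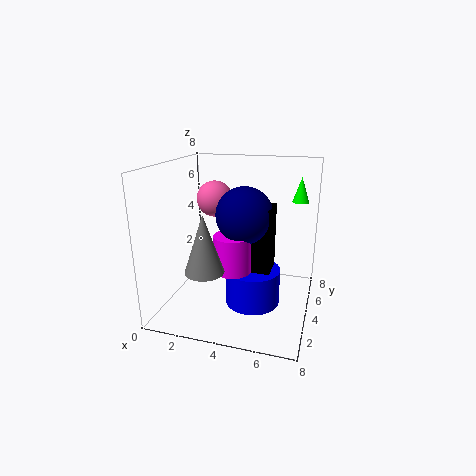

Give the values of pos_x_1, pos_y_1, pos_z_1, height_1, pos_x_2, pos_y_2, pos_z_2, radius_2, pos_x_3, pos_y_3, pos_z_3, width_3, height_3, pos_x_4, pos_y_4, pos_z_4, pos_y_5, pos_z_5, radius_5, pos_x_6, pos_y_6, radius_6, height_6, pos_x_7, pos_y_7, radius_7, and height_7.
pos_x_1 = 7; pos_y_1 = 7; pos_z_1 = 5.5; height_1 = 1.5; pos_x_2 = 3; pos_y_2 = 1.5; pos_z_2 = 3; radius_2 = 1; pos_x_3 = 4; pos_y_3 = 3; pos_z_3 = 2.5; width_3 = 2; height_3 = 3.5; pos_x_4 = 2.5; pos_y_4 = 4.5; pos_z_4 = 6; pos_y_5 = 3.5; pos_z_5 = 5.5; radius_5 = 1.5; pos_x_6 = 4; pos_y_6 = 3; radius_6 = 1; height_6 = 2; pos_x_7 = 5; pos_y_7 = 3.5; radius_7 = 1.5; height_7 = 2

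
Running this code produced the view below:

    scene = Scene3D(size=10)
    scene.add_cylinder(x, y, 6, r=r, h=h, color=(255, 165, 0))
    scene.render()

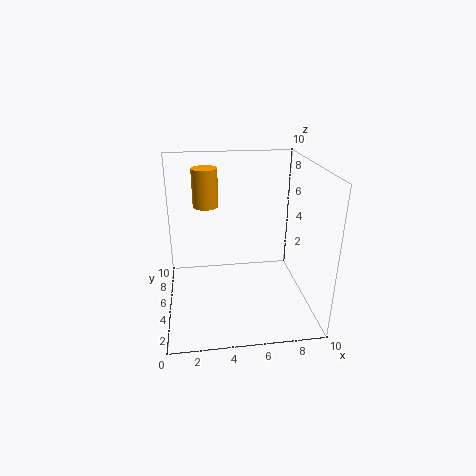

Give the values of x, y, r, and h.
x = 3, y = 9, r = 1, h = 3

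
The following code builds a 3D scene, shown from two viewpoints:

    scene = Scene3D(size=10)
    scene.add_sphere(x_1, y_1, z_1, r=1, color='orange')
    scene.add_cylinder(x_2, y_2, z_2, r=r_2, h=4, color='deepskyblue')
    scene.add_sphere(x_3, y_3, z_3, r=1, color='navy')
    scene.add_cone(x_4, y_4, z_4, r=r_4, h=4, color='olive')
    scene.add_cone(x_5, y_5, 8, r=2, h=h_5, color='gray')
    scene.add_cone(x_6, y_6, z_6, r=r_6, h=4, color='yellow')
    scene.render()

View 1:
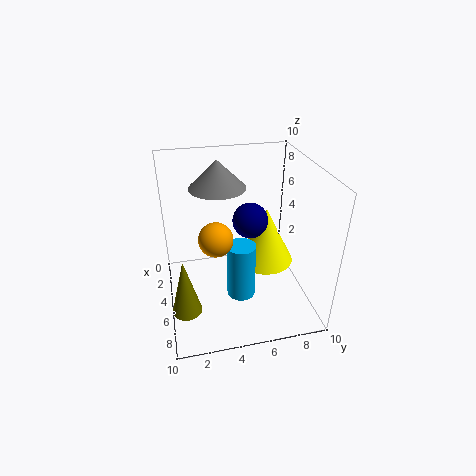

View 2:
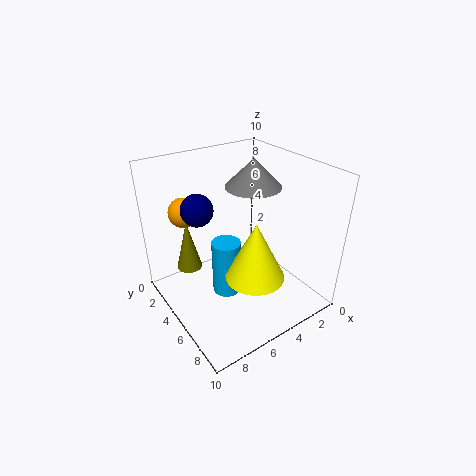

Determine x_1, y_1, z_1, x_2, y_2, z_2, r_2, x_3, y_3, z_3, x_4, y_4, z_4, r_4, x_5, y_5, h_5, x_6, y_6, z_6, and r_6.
x_1 = 8
y_1 = 3
z_1 = 7
x_2 = 6
y_2 = 5
z_2 = 1
r_2 = 1
x_3 = 8
y_3 = 5
z_3 = 8
x_4 = 7
y_4 = 1
z_4 = 1
r_4 = 1
x_5 = 3
y_5 = 4
h_5 = 2
x_6 = 5
y_6 = 7
z_6 = 3
r_6 = 2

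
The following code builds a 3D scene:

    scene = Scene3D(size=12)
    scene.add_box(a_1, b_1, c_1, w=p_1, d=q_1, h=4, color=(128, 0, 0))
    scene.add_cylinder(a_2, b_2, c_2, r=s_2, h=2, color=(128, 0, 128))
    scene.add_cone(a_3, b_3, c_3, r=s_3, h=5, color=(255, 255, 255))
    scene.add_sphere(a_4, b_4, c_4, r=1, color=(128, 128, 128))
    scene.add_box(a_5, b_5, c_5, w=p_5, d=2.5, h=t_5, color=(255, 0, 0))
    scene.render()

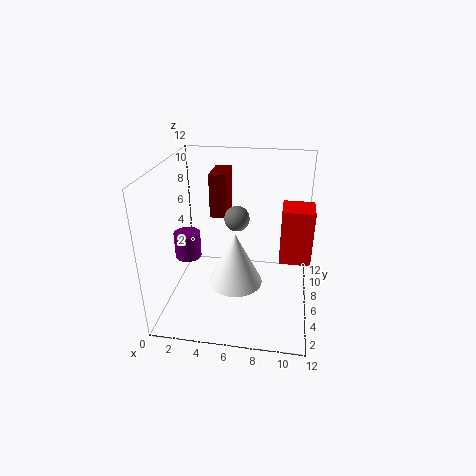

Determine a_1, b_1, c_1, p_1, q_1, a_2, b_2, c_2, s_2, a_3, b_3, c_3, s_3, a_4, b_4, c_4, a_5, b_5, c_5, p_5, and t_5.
a_1 = 3, b_1 = 8.5, c_1 = 6.5, p_1 = 1.5, q_1 = 3, a_2 = 2.5, b_2 = 3.5, c_2 = 5.5, s_2 = 1, a_3 = 5.5, b_3 = 7.5, c_3 = 0.5, s_3 = 2.5, a_4 = 6, b_4 = 5.5, c_4 = 8, a_5 = 9.5, b_5 = 5, c_5 = 4.5, p_5 = 2.5, t_5 = 4.5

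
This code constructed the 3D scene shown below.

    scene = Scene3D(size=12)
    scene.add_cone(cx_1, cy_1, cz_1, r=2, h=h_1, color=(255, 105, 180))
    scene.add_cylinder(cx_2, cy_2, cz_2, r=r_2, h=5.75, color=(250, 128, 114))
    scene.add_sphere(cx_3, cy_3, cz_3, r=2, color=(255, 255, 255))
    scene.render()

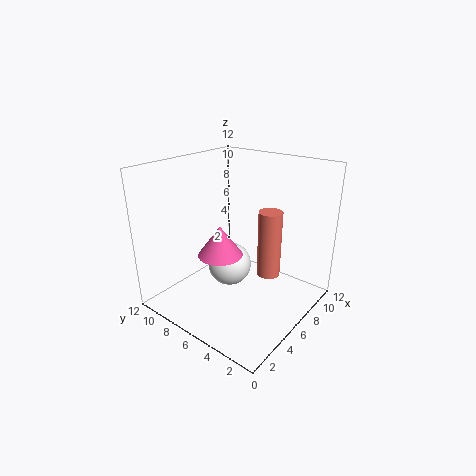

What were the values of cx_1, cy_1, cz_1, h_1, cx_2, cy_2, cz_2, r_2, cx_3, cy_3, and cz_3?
cx_1 = 6, cy_1 = 8, cz_1 = 3.75, h_1 = 2.75, cx_2 = 7.75, cy_2 = 4, cz_2 = 2.5, r_2 = 1, cx_3 = 7.25, cy_3 = 8, cz_3 = 2.25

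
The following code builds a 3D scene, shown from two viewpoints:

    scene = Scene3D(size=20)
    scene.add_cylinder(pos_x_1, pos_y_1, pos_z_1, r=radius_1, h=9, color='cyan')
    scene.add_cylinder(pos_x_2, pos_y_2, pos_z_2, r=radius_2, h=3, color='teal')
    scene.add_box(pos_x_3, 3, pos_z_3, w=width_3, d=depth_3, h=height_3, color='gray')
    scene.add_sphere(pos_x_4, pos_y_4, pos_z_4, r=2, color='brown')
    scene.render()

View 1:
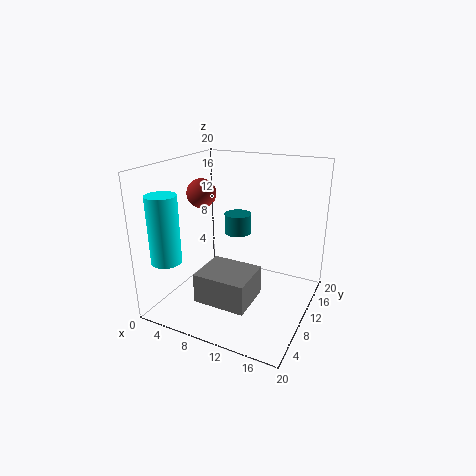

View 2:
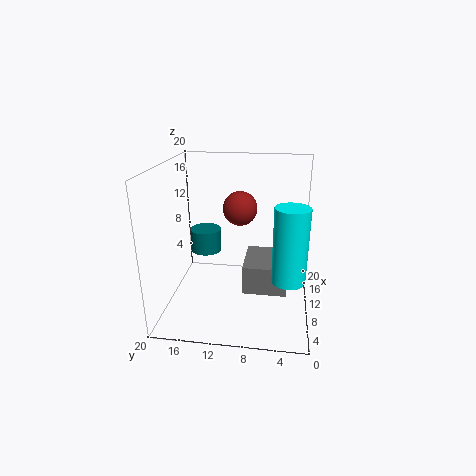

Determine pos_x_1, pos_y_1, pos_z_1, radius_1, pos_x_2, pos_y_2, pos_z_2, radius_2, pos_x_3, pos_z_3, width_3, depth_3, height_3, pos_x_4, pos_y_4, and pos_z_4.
pos_x_1 = 3
pos_y_1 = 3
pos_z_1 = 8
radius_1 = 2
pos_x_2 = 8
pos_y_2 = 14
pos_z_2 = 9
radius_2 = 2
pos_x_3 = 7
pos_z_3 = 3
width_3 = 7
depth_3 = 6
height_3 = 4
pos_x_4 = 5
pos_y_4 = 9
pos_z_4 = 16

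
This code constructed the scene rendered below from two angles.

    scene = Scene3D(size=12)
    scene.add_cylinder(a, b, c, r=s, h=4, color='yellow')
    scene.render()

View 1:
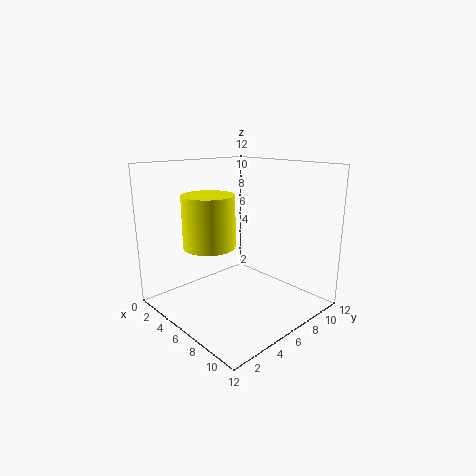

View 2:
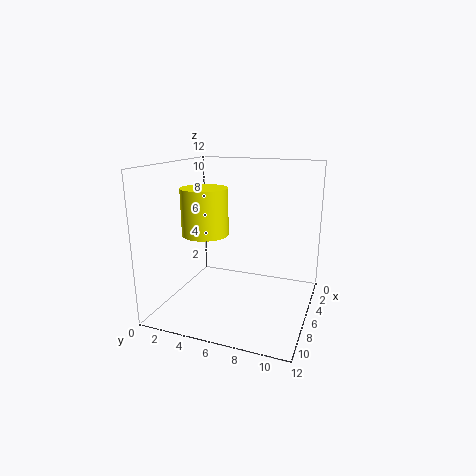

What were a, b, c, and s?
a = 6
b = 3
c = 6
s = 2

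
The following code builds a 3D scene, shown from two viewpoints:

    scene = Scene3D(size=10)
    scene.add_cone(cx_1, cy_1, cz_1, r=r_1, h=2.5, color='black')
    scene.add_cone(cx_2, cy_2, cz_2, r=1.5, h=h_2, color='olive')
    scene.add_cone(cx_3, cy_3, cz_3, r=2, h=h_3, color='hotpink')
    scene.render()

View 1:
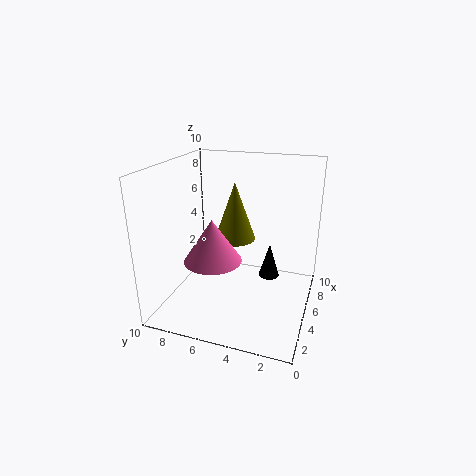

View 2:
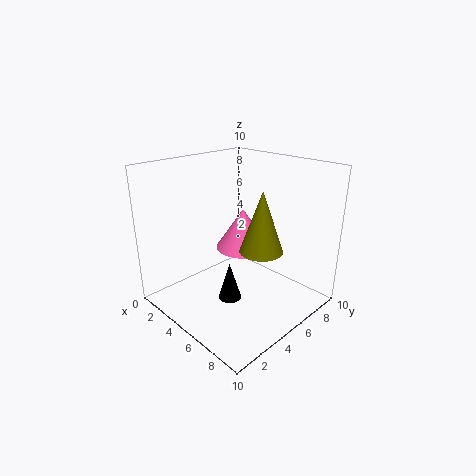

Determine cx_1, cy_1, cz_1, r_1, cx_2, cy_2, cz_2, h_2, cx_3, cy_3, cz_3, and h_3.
cx_1 = 6.25, cy_1 = 3, cz_1 = 1.75, r_1 = 0.75, cx_2 = 6.5, cy_2 = 5.75, cz_2 = 4.25, h_2 = 4.25, cx_3 = 4, cy_3 = 6.5, cz_3 = 3.5, h_3 = 3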